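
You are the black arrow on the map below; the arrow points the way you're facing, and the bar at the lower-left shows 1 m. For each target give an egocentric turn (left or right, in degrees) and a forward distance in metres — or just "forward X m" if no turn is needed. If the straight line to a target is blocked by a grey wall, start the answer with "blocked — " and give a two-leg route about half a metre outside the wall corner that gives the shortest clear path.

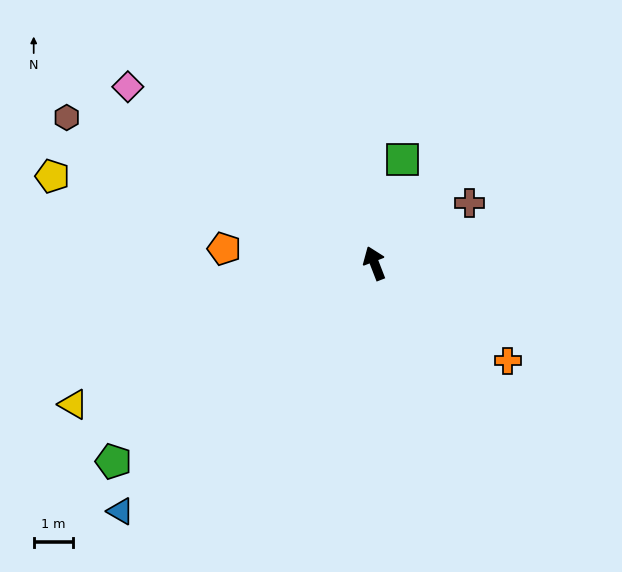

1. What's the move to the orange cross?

turn right 147°, forward 4.2 m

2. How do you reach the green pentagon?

turn left 106°, forward 8.4 m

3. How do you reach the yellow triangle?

turn left 94°, forward 8.5 m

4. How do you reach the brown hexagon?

turn left 43°, forward 8.7 m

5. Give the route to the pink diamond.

turn left 33°, forward 7.8 m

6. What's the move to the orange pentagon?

turn left 63°, forward 3.9 m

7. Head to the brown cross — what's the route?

turn right 79°, forward 2.9 m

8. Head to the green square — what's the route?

turn right 36°, forward 2.7 m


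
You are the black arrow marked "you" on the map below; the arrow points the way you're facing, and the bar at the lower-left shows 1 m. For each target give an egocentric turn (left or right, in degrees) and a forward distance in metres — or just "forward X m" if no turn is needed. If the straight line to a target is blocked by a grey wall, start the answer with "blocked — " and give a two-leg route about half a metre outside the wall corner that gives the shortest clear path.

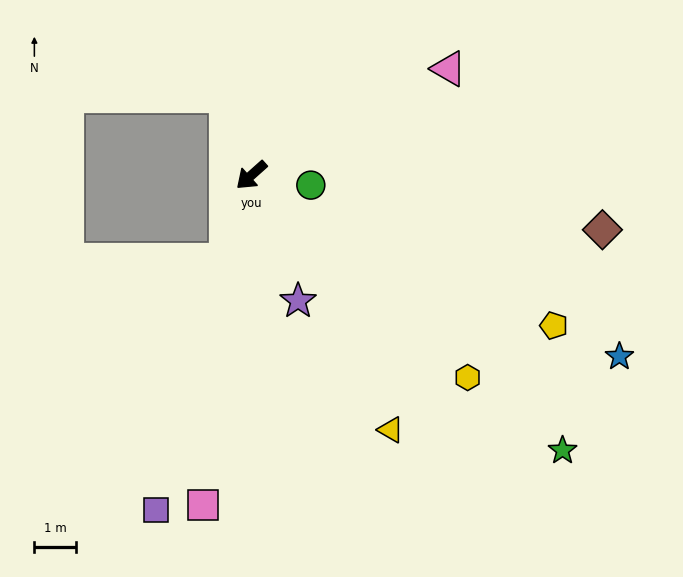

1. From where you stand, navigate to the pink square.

turn left 40°, forward 8.0 m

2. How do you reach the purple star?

turn left 69°, forward 3.2 m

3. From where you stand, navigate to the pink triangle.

turn left 167°, forward 5.4 m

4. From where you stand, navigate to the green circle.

turn left 129°, forward 1.4 m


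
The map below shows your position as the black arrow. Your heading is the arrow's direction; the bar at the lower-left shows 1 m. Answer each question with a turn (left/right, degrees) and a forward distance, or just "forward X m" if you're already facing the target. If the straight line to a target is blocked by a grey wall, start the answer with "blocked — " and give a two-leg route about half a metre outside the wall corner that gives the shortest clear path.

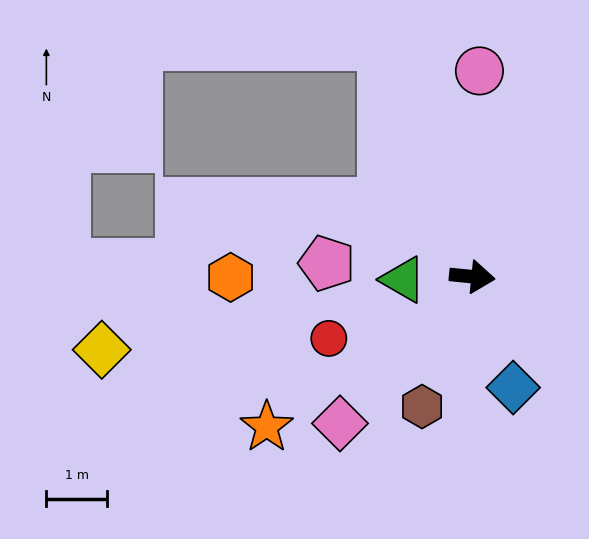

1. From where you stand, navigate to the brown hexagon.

turn right 105°, forward 2.3 m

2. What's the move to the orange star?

turn right 138°, forward 4.2 m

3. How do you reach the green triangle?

turn right 172°, forward 1.1 m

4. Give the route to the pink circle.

turn left 94°, forward 3.4 m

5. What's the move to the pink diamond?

turn right 126°, forward 3.3 m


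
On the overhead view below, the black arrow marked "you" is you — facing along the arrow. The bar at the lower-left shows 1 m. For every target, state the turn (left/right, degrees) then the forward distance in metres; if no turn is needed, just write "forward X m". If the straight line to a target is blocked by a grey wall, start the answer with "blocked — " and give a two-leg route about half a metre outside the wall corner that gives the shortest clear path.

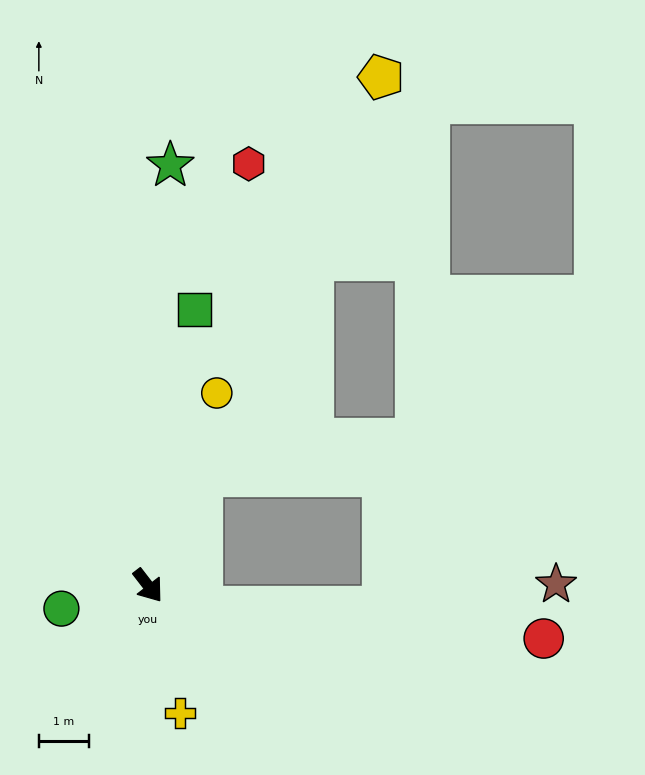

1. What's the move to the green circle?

turn right 113°, forward 1.8 m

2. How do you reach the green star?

turn left 139°, forward 8.4 m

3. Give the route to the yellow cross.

turn right 24°, forward 2.6 m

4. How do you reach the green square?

turn left 133°, forward 5.6 m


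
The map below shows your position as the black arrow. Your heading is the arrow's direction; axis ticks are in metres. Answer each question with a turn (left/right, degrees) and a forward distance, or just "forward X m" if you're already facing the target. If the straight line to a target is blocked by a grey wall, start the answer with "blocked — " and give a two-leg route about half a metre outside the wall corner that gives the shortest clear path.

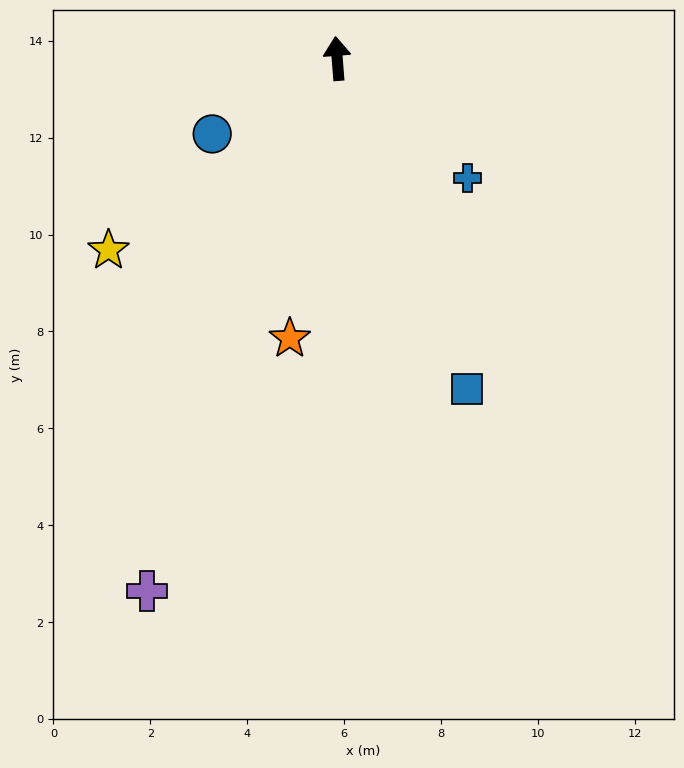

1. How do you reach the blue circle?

turn left 117°, forward 3.0 m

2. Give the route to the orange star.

turn left 166°, forward 5.9 m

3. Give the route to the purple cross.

turn left 156°, forward 11.7 m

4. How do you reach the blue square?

turn right 163°, forward 7.3 m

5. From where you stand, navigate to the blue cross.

turn right 137°, forward 3.7 m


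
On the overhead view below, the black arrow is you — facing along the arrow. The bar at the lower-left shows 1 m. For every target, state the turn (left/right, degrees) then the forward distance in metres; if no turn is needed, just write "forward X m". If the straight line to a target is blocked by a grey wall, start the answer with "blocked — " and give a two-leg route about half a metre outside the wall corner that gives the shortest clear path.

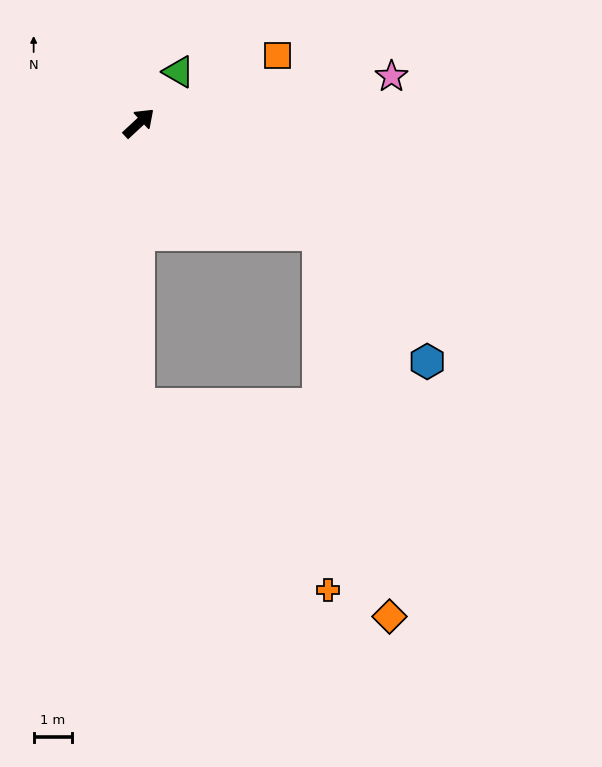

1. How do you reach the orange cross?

blocked — turn right 133°, forward 7.3 m, then turn left 46°, forward 6.8 m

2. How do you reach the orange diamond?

blocked — turn right 75°, forward 5.4 m, then turn right 47°, forward 10.0 m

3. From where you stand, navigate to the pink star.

turn right 32°, forward 6.6 m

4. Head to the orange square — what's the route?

turn right 17°, forward 4.0 m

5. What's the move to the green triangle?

turn left 9°, forward 1.7 m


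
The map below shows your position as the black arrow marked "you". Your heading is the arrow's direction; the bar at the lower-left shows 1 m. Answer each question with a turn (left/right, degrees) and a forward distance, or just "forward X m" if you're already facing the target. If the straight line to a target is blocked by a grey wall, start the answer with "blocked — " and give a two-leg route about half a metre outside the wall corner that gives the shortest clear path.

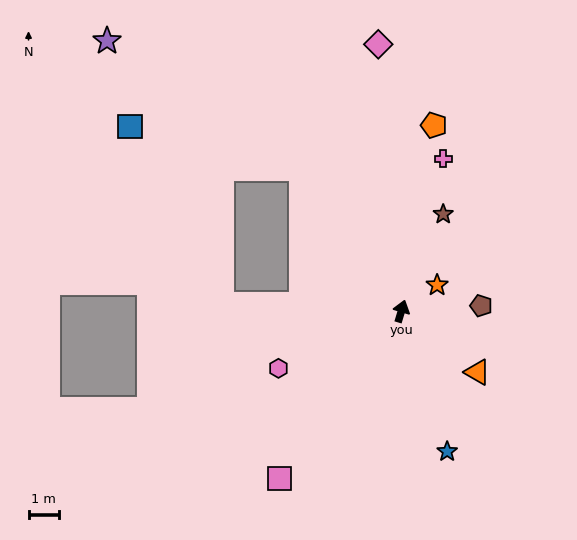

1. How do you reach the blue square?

blocked — turn left 52°, forward 5.7 m, then turn left 41°, forward 5.8 m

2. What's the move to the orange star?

turn right 37°, forward 1.5 m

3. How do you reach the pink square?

turn left 161°, forward 6.8 m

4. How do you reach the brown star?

turn right 7°, forward 3.5 m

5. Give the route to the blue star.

turn right 145°, forward 4.9 m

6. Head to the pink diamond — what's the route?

turn left 22°, forward 8.8 m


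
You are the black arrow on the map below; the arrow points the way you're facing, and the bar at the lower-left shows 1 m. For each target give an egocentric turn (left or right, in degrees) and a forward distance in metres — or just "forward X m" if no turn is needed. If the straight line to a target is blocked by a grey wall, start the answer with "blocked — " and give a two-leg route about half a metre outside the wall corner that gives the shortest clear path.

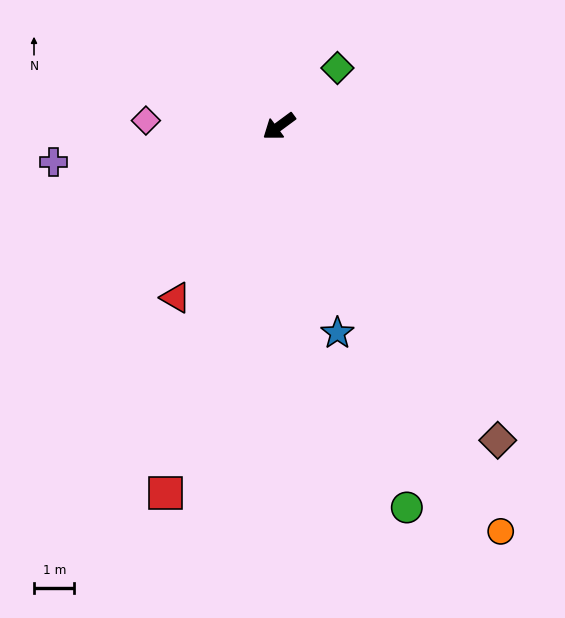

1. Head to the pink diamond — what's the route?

turn right 39°, forward 3.3 m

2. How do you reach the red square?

turn left 36°, forward 9.5 m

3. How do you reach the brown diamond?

turn left 88°, forward 9.5 m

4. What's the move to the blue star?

turn left 69°, forward 5.3 m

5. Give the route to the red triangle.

turn left 22°, forward 4.9 m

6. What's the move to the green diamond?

turn right 171°, forward 2.0 m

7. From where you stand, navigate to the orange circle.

turn left 82°, forward 11.4 m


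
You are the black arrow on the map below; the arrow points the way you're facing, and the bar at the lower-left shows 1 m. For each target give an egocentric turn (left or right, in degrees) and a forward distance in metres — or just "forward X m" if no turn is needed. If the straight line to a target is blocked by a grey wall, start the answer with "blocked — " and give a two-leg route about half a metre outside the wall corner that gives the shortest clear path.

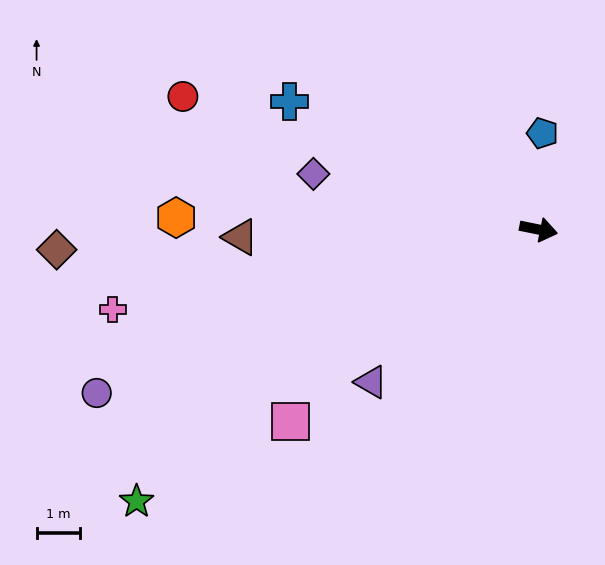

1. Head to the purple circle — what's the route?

turn right 148°, forward 10.7 m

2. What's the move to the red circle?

turn left 171°, forward 8.7 m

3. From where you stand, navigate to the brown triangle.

turn right 167°, forward 6.8 m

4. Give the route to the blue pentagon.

turn left 99°, forward 2.2 m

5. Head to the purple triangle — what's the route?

turn right 126°, forward 5.2 m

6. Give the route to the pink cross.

turn right 158°, forward 9.9 m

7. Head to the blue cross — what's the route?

turn left 164°, forward 6.4 m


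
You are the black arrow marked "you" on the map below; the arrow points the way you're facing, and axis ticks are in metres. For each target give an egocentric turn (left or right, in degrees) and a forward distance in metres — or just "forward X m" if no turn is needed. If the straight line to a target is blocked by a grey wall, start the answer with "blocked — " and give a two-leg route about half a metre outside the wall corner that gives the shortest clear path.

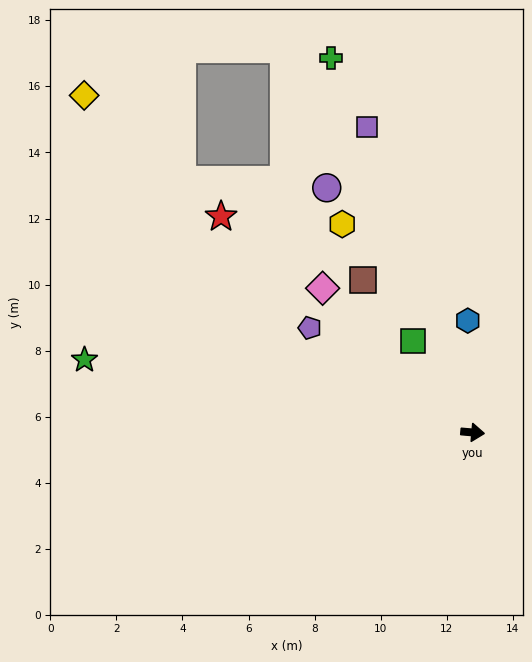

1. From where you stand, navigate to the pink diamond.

turn left 141°, forward 6.3 m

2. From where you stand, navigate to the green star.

turn left 174°, forward 11.9 m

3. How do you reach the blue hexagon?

turn left 97°, forward 3.4 m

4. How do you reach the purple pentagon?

turn left 152°, forward 5.9 m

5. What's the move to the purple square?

turn left 114°, forward 9.8 m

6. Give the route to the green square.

turn left 128°, forward 3.3 m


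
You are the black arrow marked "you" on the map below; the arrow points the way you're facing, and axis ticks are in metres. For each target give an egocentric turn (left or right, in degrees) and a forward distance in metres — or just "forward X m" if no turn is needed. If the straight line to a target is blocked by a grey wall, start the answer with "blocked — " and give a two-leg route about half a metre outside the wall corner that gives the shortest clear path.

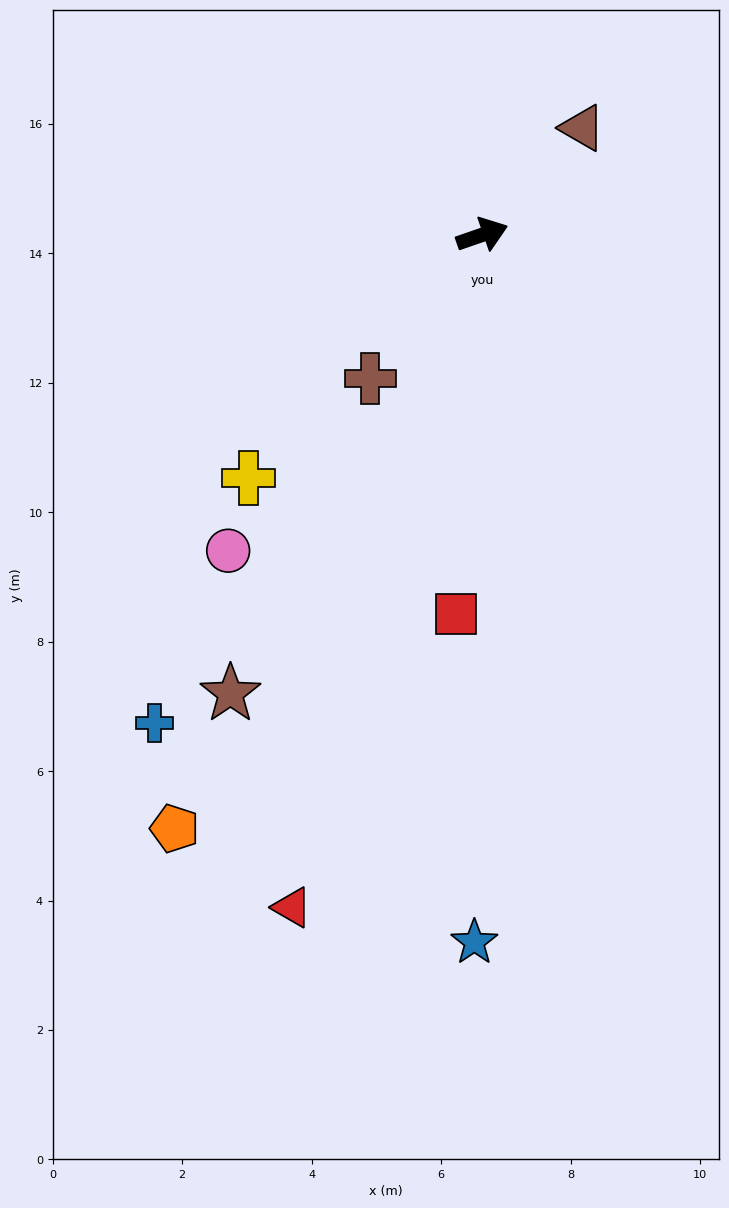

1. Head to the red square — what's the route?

turn right 113°, forward 5.9 m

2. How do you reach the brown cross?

turn right 147°, forward 2.8 m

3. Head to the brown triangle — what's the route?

turn left 28°, forward 2.3 m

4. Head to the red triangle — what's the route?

turn right 125°, forward 10.8 m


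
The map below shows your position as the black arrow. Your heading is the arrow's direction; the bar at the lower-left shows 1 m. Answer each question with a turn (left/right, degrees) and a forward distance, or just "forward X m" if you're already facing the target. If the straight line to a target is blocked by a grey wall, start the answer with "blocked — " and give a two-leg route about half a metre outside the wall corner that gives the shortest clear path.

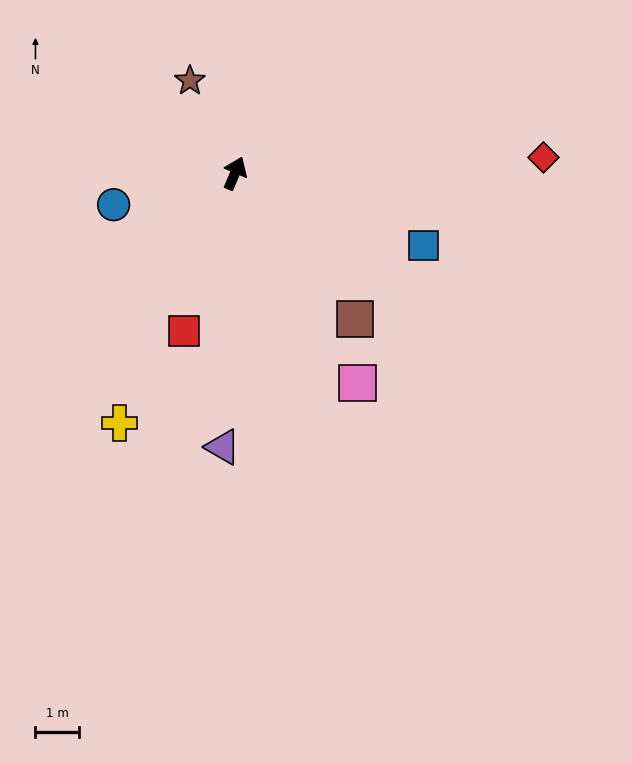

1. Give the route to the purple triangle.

turn right 160°, forward 6.3 m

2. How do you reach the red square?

turn right 175°, forward 3.8 m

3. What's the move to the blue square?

turn right 88°, forward 4.7 m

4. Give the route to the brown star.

turn left 49°, forward 2.4 m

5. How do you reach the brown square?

turn right 117°, forward 4.4 m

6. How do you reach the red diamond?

turn right 64°, forward 7.1 m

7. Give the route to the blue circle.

turn left 128°, forward 2.9 m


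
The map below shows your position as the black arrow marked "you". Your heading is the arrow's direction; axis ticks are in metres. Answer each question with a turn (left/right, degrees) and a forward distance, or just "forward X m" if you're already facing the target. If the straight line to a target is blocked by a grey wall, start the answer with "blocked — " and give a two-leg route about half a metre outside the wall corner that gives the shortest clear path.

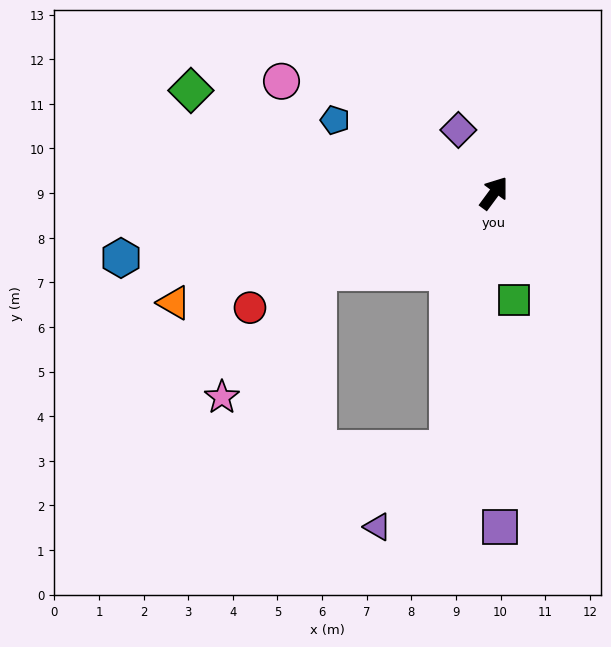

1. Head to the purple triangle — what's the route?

blocked — turn right 154°, forward 5.8 m, then turn right 32°, forward 2.4 m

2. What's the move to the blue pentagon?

turn left 102°, forward 3.9 m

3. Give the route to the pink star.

blocked — turn left 151°, forward 4.3 m, then turn left 28°, forward 3.5 m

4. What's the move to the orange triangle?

turn left 145°, forward 7.6 m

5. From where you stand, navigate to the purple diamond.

turn left 66°, forward 1.6 m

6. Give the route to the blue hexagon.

turn left 136°, forward 8.5 m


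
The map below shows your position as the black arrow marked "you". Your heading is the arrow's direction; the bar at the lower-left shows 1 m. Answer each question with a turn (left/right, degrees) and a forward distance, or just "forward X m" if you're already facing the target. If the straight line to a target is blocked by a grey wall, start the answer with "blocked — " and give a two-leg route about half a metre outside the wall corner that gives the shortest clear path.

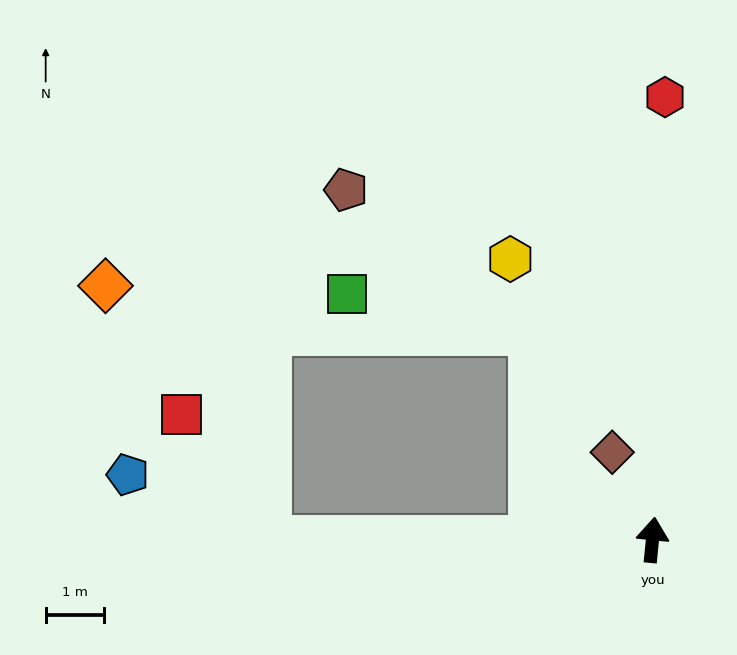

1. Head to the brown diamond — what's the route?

turn left 30°, forward 1.7 m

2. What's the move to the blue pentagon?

blocked — turn left 96°, forward 6.6 m, then turn right 26°, forward 2.6 m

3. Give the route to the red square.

blocked — turn left 96°, forward 6.6 m, then turn right 56°, forward 2.6 m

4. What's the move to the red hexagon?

turn left 4°, forward 7.6 m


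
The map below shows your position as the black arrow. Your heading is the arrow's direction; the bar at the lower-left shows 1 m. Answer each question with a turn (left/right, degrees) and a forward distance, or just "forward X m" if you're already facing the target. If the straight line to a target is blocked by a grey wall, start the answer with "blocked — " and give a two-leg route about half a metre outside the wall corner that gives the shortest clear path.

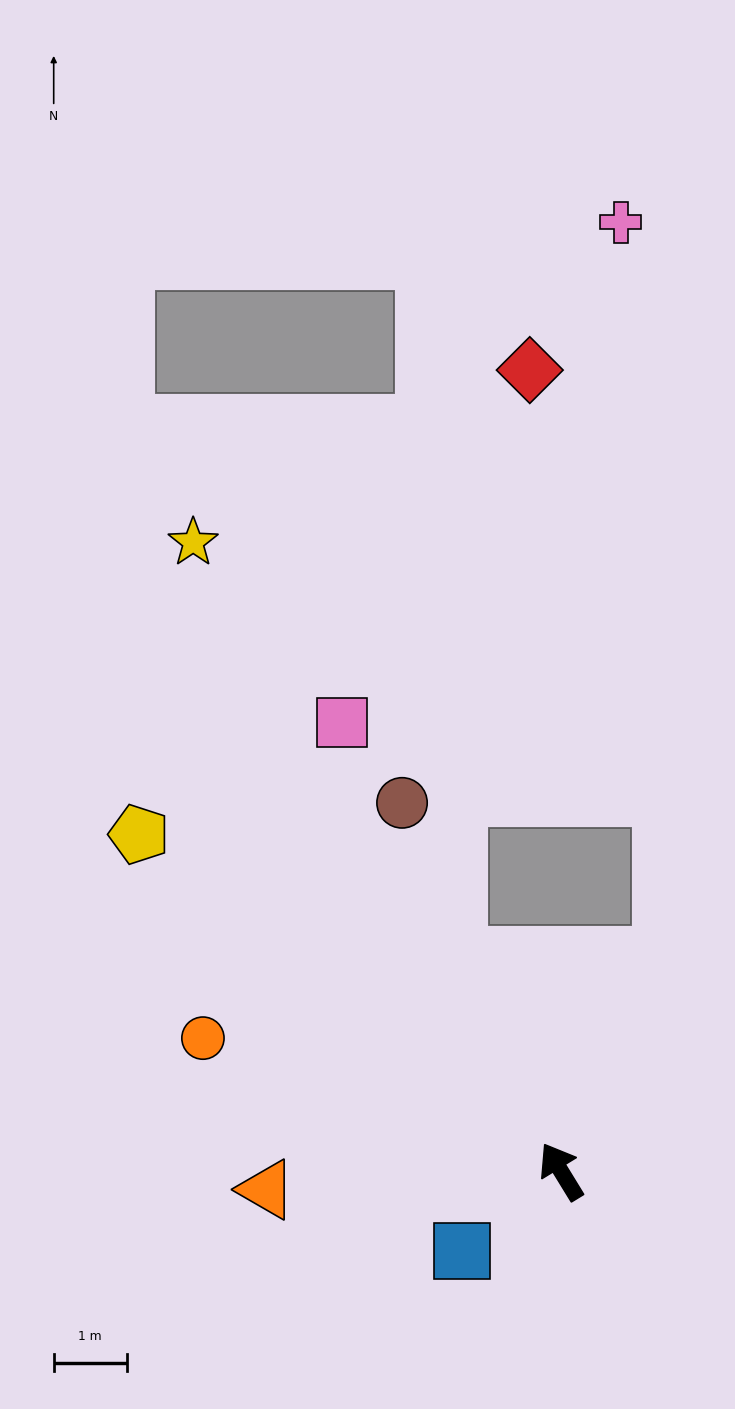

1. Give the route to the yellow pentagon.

turn left 20°, forward 7.4 m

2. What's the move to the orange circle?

turn left 38°, forward 5.2 m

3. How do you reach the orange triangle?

turn left 62°, forward 4.0 m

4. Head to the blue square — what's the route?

turn left 97°, forward 1.7 m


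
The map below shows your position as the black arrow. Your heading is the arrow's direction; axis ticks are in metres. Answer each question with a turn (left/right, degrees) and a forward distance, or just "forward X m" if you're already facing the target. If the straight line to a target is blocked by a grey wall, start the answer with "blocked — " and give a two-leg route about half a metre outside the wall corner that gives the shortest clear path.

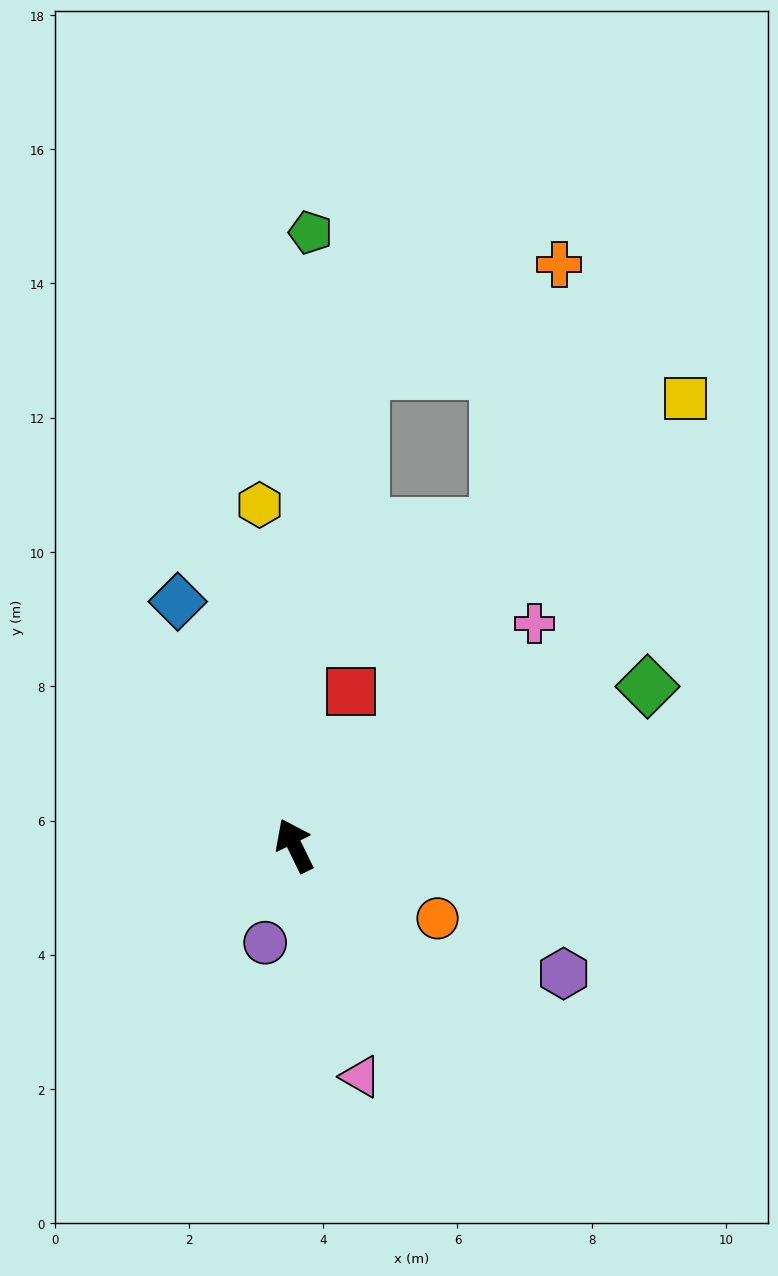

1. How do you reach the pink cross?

turn right 73°, forward 4.9 m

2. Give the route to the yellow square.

turn right 67°, forward 8.8 m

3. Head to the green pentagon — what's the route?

turn right 28°, forward 9.1 m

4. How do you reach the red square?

turn right 46°, forward 2.4 m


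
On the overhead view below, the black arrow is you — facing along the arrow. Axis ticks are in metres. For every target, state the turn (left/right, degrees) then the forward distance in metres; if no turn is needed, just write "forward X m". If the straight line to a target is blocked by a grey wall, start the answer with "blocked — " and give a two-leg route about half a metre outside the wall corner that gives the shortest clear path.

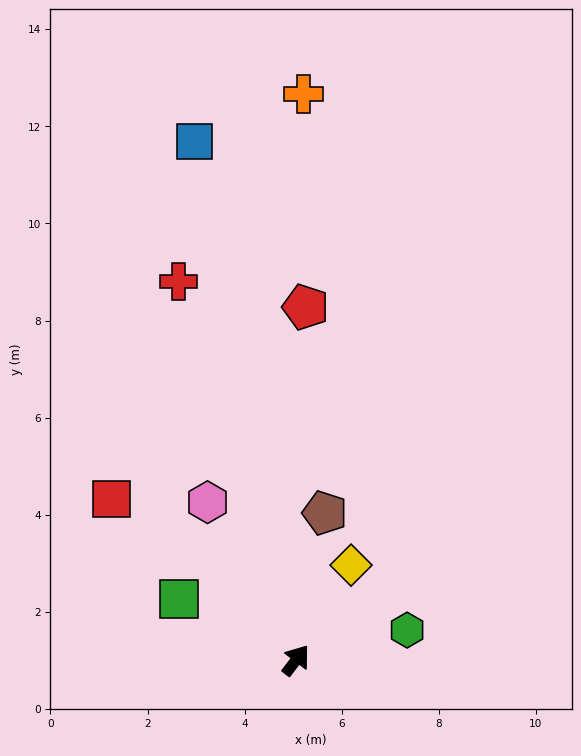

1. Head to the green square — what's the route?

turn left 100°, forward 2.7 m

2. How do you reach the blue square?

turn left 48°, forward 10.9 m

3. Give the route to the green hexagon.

turn right 38°, forward 2.4 m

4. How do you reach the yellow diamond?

turn left 7°, forward 2.3 m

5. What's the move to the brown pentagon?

turn left 26°, forward 3.1 m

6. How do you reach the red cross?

turn left 54°, forward 8.2 m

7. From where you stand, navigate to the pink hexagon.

turn left 67°, forward 3.7 m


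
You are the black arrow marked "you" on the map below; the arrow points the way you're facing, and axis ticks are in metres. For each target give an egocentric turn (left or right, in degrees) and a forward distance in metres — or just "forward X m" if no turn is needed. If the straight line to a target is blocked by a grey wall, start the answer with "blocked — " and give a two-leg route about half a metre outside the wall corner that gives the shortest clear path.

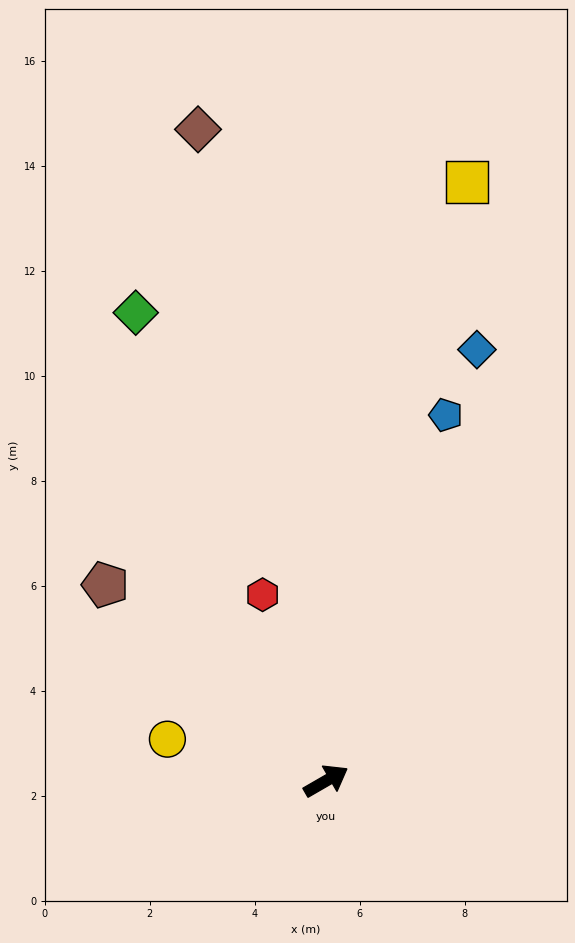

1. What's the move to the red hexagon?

turn left 79°, forward 3.7 m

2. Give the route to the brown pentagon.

turn left 108°, forward 5.6 m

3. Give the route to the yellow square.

turn left 47°, forward 11.7 m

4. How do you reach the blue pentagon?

turn left 42°, forward 7.3 m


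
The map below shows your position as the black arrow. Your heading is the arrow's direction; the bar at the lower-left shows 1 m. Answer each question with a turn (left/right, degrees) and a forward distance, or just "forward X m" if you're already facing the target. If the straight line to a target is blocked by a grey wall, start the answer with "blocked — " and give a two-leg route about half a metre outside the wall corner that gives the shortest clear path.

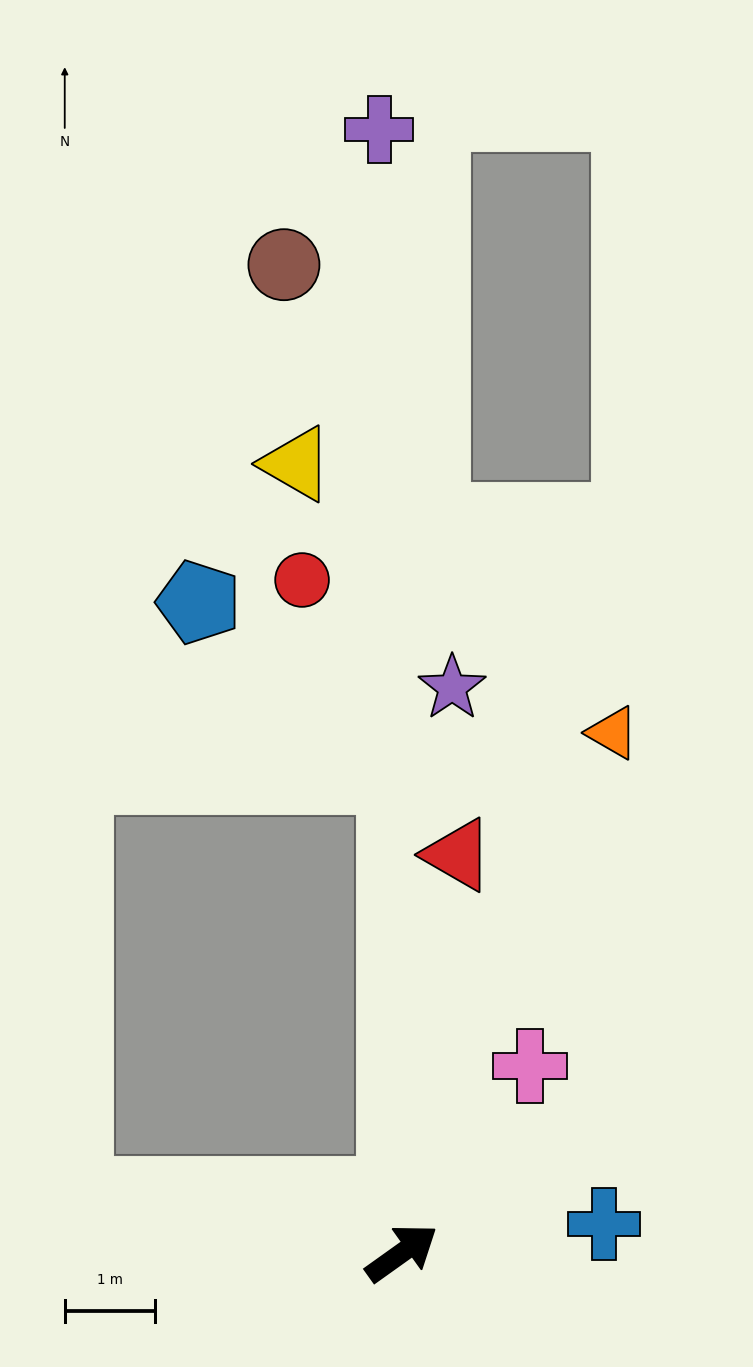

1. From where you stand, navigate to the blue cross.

turn right 27°, forward 2.3 m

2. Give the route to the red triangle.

turn left 46°, forward 4.5 m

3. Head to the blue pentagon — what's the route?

blocked — turn left 55°, forward 5.3 m, then turn left 48°, forward 2.9 m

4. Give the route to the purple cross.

turn left 56°, forward 12.5 m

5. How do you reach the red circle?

blocked — turn left 55°, forward 5.3 m, then turn left 25°, forward 2.4 m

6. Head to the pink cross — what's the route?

turn left 20°, forward 2.5 m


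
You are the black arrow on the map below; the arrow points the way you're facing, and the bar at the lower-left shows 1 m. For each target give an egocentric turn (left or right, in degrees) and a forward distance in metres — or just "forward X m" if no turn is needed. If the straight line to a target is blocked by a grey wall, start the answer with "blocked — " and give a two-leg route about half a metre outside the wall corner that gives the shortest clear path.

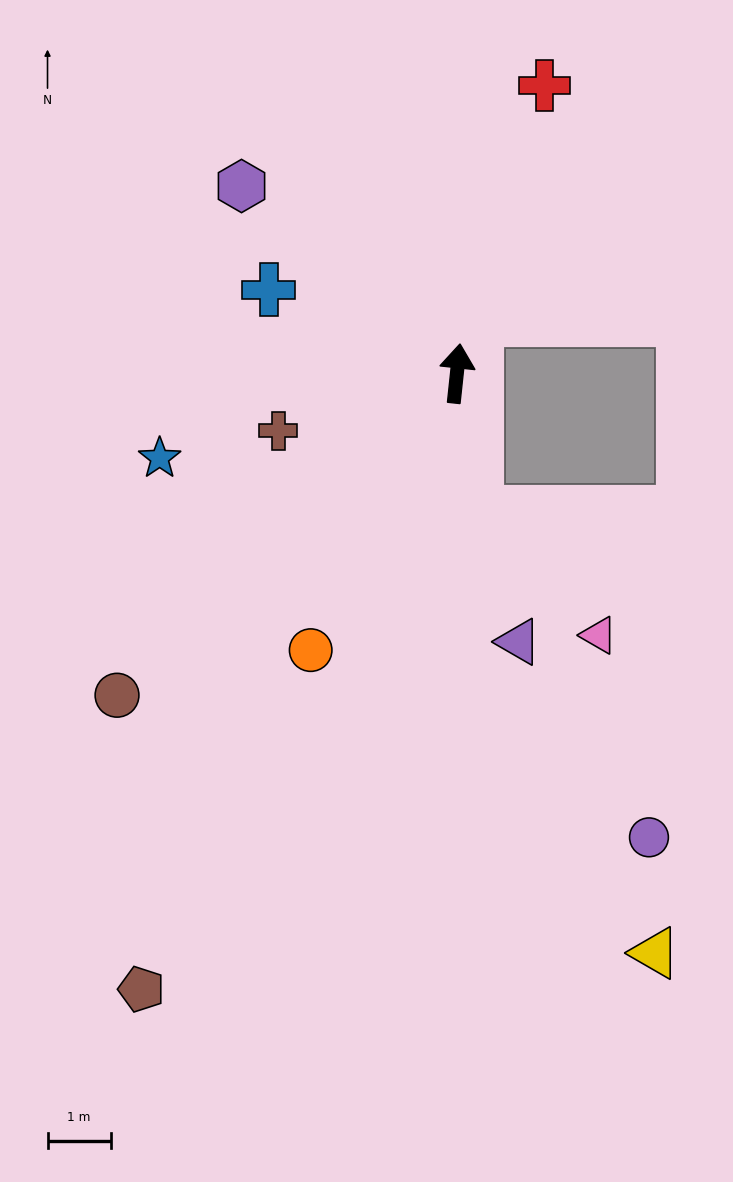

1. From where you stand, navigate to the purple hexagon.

turn left 55°, forward 4.5 m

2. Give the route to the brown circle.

turn left 140°, forward 7.4 m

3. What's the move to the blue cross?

turn left 72°, forward 3.3 m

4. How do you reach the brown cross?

turn left 114°, forward 3.0 m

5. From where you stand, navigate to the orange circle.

turn left 158°, forward 5.0 m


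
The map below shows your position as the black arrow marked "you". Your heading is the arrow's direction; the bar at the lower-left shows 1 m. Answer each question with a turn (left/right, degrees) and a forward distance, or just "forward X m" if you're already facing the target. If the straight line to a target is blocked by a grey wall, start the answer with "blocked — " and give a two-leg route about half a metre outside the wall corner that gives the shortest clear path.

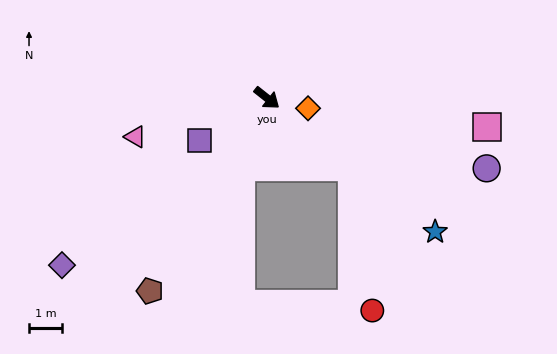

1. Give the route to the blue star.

forward 6.4 m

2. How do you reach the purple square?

turn right 109°, forward 2.4 m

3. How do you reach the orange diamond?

turn left 24°, forward 1.3 m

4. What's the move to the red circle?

blocked — forward 3.3 m, then turn right 44°, forward 4.4 m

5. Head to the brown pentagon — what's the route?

turn right 83°, forward 6.8 m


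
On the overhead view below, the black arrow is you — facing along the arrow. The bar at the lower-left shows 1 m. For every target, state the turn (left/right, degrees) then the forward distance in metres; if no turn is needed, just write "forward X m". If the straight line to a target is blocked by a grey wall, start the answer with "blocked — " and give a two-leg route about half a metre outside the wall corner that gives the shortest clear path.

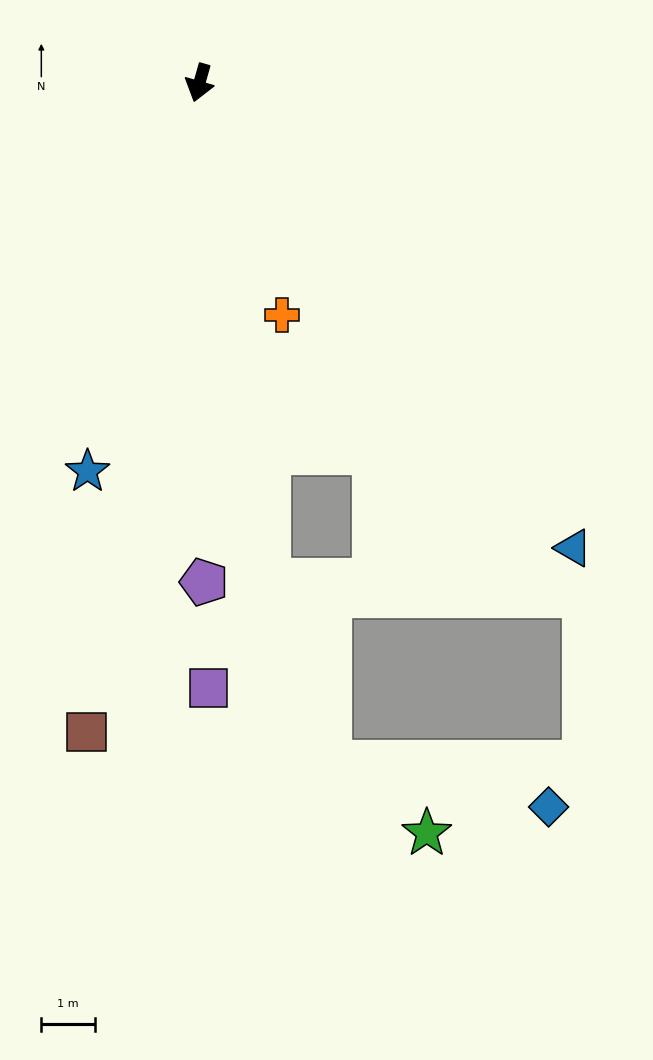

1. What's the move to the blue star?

forward 7.5 m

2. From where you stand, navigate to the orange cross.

turn left 35°, forward 4.6 m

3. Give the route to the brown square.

turn left 6°, forward 12.2 m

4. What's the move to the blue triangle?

turn left 55°, forward 11.1 m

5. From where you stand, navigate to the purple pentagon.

turn left 16°, forward 9.3 m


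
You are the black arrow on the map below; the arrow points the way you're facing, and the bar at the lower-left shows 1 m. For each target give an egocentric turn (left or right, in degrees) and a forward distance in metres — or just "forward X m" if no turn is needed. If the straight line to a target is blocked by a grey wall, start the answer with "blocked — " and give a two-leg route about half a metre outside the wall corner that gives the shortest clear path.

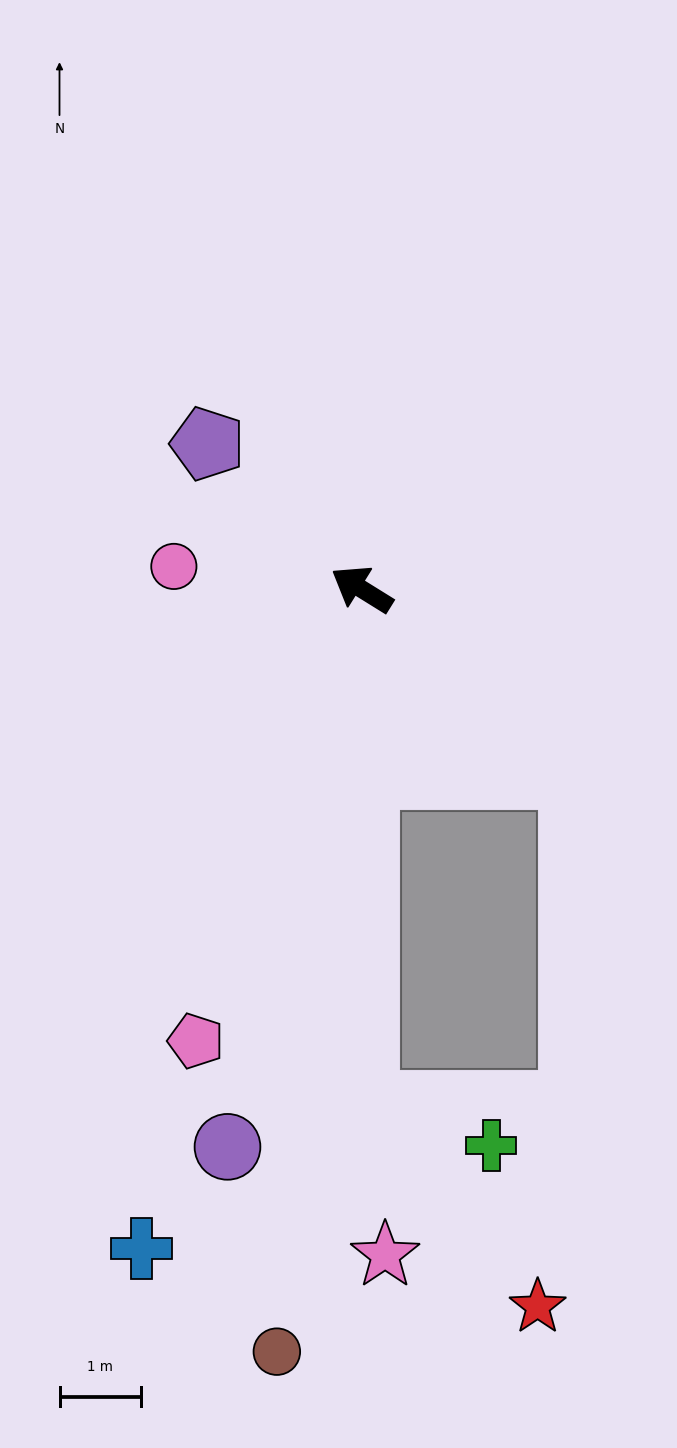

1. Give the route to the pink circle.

turn left 25°, forward 2.3 m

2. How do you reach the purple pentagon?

turn right 11°, forward 2.6 m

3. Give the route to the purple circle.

turn left 108°, forward 7.1 m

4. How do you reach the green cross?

blocked — turn left 122°, forward 6.4 m, then turn left 72°, forward 1.6 m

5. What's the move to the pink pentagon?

turn left 102°, forward 5.9 m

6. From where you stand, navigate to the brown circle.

turn left 115°, forward 9.5 m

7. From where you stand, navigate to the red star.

blocked — turn left 122°, forward 6.4 m, then turn left 40°, forward 3.3 m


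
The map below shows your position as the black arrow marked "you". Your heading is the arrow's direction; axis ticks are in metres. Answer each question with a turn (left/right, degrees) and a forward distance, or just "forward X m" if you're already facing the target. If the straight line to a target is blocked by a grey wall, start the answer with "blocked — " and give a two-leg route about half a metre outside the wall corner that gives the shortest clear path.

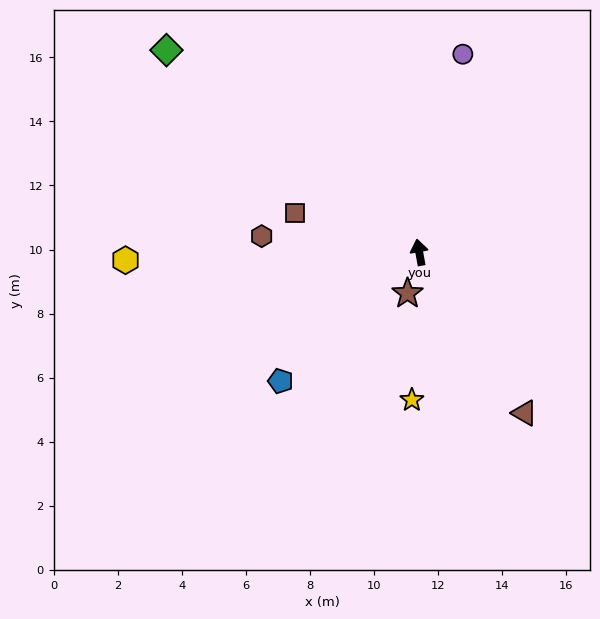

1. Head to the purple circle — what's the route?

turn right 23°, forward 6.3 m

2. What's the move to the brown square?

turn left 62°, forward 4.1 m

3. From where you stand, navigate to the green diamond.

turn left 41°, forward 10.1 m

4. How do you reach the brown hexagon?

turn left 74°, forward 4.9 m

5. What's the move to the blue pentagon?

turn left 123°, forward 5.9 m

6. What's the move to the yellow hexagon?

turn left 81°, forward 9.2 m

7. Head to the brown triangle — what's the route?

turn right 157°, forward 6.0 m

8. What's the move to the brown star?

turn left 154°, forward 1.3 m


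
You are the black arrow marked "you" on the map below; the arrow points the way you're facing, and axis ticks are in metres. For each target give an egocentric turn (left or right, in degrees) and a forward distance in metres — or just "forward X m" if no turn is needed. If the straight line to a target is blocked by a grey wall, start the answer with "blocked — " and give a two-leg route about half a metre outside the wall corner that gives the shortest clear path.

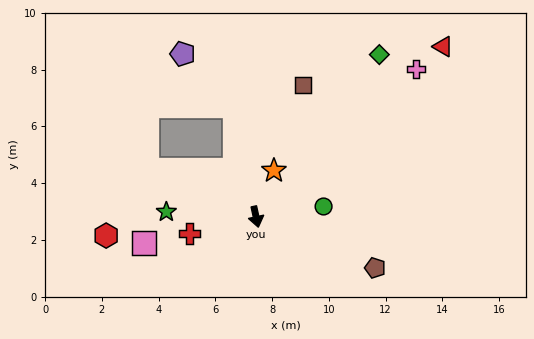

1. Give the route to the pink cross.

turn left 120°, forward 7.7 m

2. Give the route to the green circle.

turn left 86°, forward 2.4 m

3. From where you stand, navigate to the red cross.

turn right 88°, forward 2.4 m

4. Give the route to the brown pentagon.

turn left 55°, forward 4.6 m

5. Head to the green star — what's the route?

turn right 105°, forward 3.2 m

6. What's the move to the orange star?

turn left 147°, forward 1.7 m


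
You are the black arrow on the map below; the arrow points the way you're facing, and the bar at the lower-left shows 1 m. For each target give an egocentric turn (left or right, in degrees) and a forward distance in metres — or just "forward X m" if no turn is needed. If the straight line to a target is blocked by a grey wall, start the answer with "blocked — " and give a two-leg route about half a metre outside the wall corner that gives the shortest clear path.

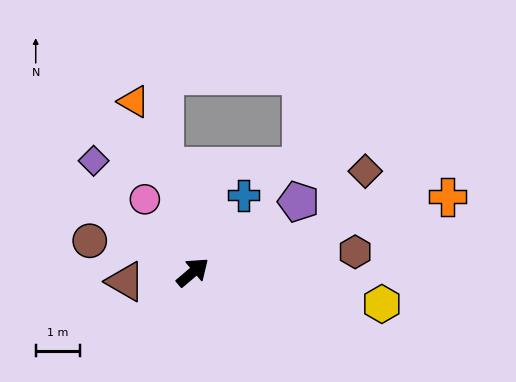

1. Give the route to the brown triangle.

turn left 148°, forward 1.5 m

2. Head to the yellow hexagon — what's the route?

turn right 50°, forward 4.3 m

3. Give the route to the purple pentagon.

turn right 7°, forward 2.8 m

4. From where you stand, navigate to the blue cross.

turn left 17°, forward 2.1 m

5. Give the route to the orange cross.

turn right 24°, forward 5.9 m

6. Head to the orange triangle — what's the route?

turn left 69°, forward 4.0 m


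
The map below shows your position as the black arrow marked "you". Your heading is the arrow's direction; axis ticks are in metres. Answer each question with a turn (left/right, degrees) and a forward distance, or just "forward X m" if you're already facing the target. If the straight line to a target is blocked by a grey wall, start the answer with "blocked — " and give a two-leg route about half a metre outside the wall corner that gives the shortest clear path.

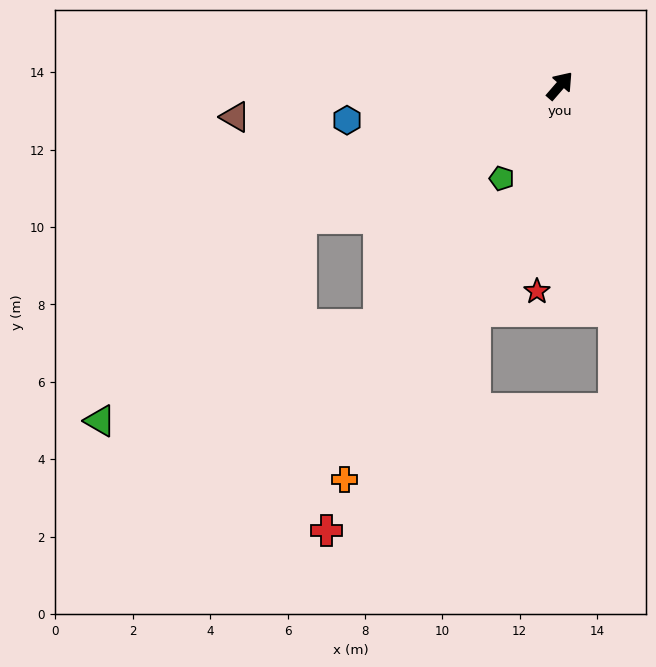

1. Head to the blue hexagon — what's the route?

turn left 140°, forward 5.6 m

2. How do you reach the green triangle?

blocked — turn left 158°, forward 7.5 m, then turn left 18°, forward 7.4 m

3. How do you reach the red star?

turn right 145°, forward 5.3 m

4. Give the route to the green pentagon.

turn right 171°, forward 2.8 m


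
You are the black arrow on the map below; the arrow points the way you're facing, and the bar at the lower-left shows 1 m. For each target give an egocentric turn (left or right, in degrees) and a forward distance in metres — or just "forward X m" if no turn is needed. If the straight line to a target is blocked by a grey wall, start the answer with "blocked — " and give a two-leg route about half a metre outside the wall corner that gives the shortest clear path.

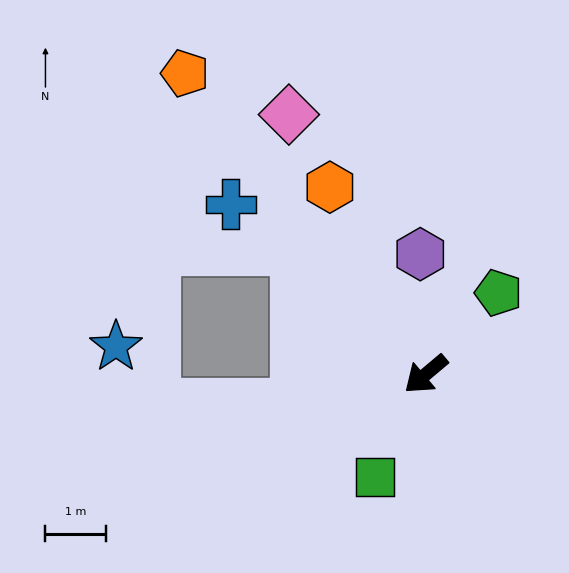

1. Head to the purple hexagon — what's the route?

turn right 127°, forward 2.0 m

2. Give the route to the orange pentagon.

turn right 91°, forward 6.3 m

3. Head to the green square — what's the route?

turn left 24°, forward 1.9 m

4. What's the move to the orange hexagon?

turn right 103°, forward 3.4 m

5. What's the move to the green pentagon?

turn right 172°, forward 1.8 m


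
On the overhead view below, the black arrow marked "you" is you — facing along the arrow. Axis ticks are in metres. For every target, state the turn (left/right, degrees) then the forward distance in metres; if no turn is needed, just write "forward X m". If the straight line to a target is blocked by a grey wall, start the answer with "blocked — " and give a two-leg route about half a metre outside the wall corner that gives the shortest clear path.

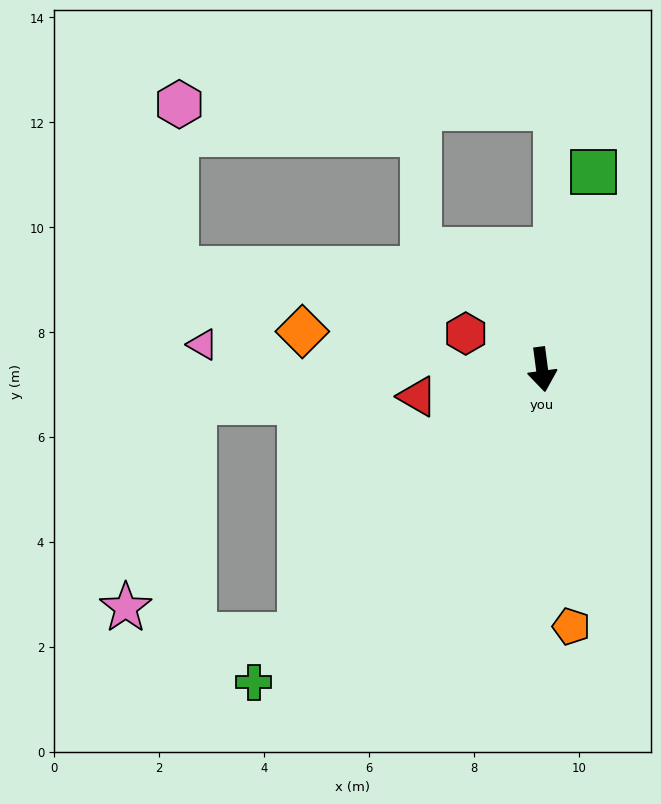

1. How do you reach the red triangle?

turn right 85°, forward 2.4 m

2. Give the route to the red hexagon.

turn right 123°, forward 1.6 m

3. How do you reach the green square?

turn left 158°, forward 3.9 m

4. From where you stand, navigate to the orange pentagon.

forward 4.9 m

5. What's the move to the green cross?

turn right 50°, forward 8.1 m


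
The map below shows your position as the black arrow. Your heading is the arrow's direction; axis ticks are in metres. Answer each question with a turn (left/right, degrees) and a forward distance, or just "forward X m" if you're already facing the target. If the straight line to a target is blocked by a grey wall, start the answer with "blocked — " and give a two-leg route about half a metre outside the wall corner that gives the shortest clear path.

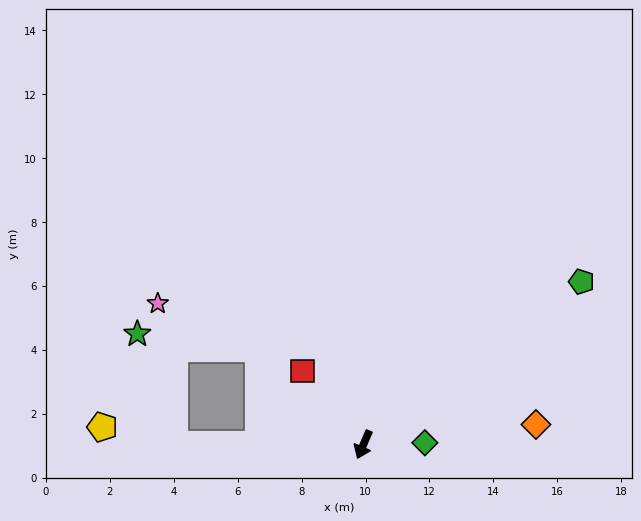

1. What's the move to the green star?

blocked — turn right 67°, forward 5.9 m, then turn right 71°, forward 3.6 m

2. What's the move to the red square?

turn right 117°, forward 3.0 m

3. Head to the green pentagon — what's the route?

turn left 150°, forward 8.5 m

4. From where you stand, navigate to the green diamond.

turn left 115°, forward 1.9 m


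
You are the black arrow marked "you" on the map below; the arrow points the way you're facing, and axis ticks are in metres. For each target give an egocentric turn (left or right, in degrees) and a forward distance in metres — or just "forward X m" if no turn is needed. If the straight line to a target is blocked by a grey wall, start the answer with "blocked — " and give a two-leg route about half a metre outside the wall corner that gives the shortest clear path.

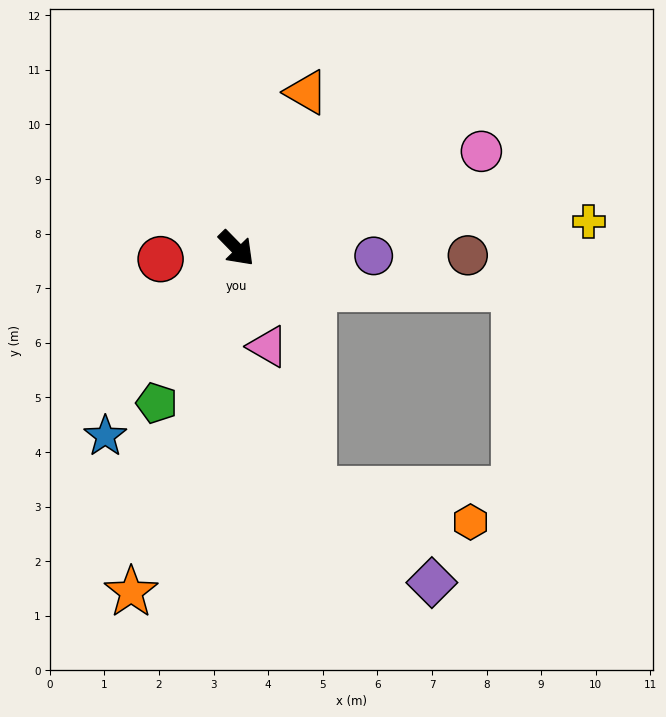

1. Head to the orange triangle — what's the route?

turn left 112°, forward 3.1 m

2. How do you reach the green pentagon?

turn right 72°, forward 3.2 m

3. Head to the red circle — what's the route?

turn right 126°, forward 1.4 m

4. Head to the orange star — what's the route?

turn right 61°, forward 6.6 m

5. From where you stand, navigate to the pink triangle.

turn right 27°, forward 1.9 m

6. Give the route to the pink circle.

turn left 67°, forward 4.8 m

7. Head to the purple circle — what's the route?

turn left 43°, forward 2.5 m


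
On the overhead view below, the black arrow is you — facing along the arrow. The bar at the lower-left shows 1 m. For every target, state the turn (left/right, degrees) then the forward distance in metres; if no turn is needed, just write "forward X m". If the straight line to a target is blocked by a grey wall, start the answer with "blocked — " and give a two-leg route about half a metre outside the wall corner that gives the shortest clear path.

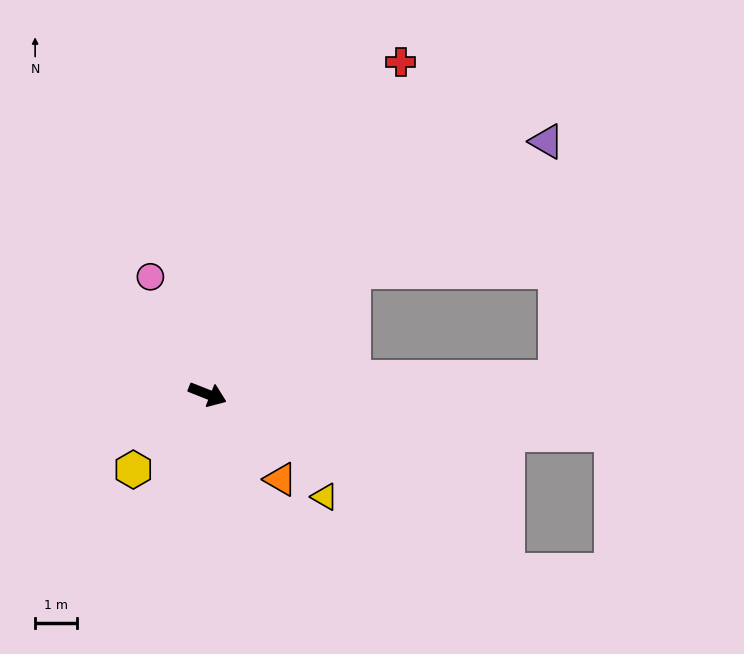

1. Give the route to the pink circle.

turn left 138°, forward 3.1 m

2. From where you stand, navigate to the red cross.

turn left 81°, forward 9.2 m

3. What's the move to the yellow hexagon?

turn right 113°, forward 2.5 m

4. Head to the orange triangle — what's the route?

turn right 28°, forward 2.7 m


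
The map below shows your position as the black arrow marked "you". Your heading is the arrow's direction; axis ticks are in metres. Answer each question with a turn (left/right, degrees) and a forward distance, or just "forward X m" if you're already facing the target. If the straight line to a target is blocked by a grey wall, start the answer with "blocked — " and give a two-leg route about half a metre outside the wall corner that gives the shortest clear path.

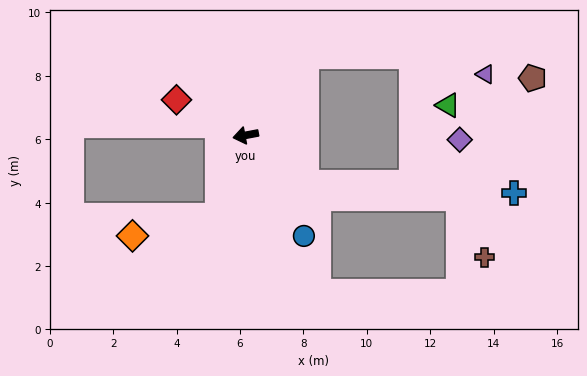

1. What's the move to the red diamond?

turn right 38°, forward 2.5 m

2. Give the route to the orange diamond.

blocked — turn left 61°, forward 2.7 m, then turn right 59°, forward 2.8 m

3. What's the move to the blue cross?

blocked — turn left 130°, forward 2.4 m, then turn left 37°, forward 6.6 m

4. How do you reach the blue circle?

turn left 109°, forward 3.7 m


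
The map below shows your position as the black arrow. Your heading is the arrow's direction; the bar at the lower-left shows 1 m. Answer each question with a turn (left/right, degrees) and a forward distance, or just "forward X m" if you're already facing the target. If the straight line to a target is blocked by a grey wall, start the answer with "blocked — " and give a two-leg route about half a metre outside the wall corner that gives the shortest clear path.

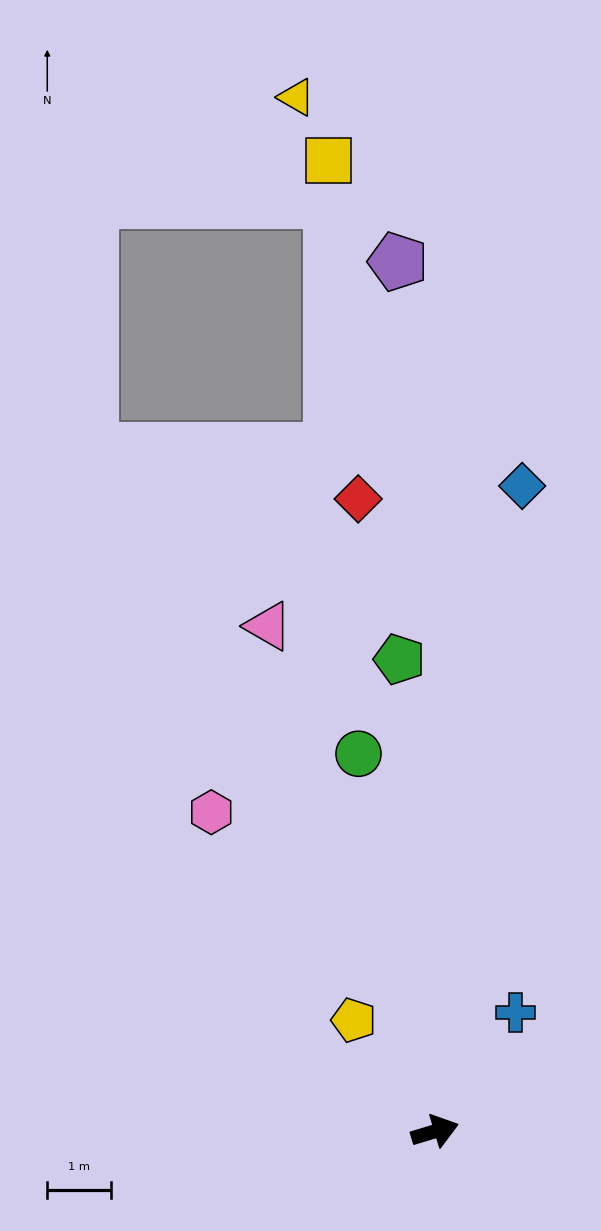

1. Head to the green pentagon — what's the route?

turn left 77°, forward 7.5 m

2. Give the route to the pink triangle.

turn left 91°, forward 8.4 m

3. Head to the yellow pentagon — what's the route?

turn left 109°, forward 2.2 m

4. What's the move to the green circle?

turn left 85°, forward 6.1 m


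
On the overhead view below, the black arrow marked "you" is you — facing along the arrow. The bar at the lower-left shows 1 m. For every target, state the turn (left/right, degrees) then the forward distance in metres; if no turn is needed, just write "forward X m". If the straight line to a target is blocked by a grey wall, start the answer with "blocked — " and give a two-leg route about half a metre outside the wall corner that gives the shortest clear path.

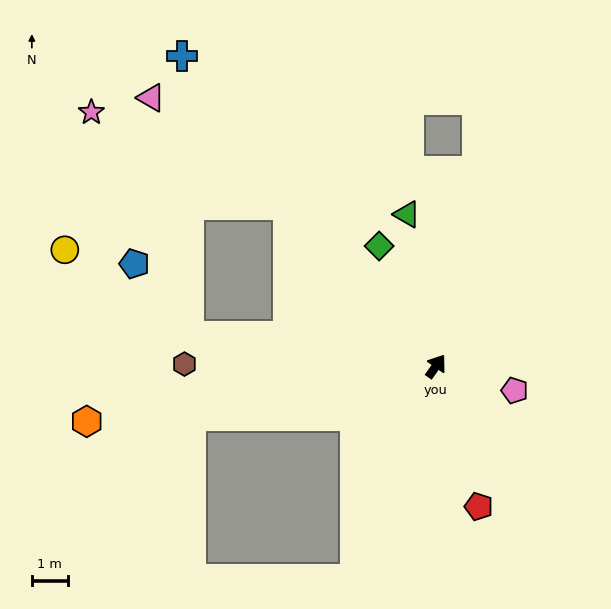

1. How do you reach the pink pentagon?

turn right 72°, forward 2.3 m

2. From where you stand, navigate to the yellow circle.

blocked — turn left 118°, forward 6.9 m, then turn right 28°, forward 4.2 m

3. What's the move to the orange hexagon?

turn left 134°, forward 9.9 m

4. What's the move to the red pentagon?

turn right 128°, forward 4.1 m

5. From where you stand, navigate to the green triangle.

turn left 46°, forward 4.3 m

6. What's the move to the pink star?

blocked — turn left 78°, forward 6.1 m, then turn left 22°, forward 6.1 m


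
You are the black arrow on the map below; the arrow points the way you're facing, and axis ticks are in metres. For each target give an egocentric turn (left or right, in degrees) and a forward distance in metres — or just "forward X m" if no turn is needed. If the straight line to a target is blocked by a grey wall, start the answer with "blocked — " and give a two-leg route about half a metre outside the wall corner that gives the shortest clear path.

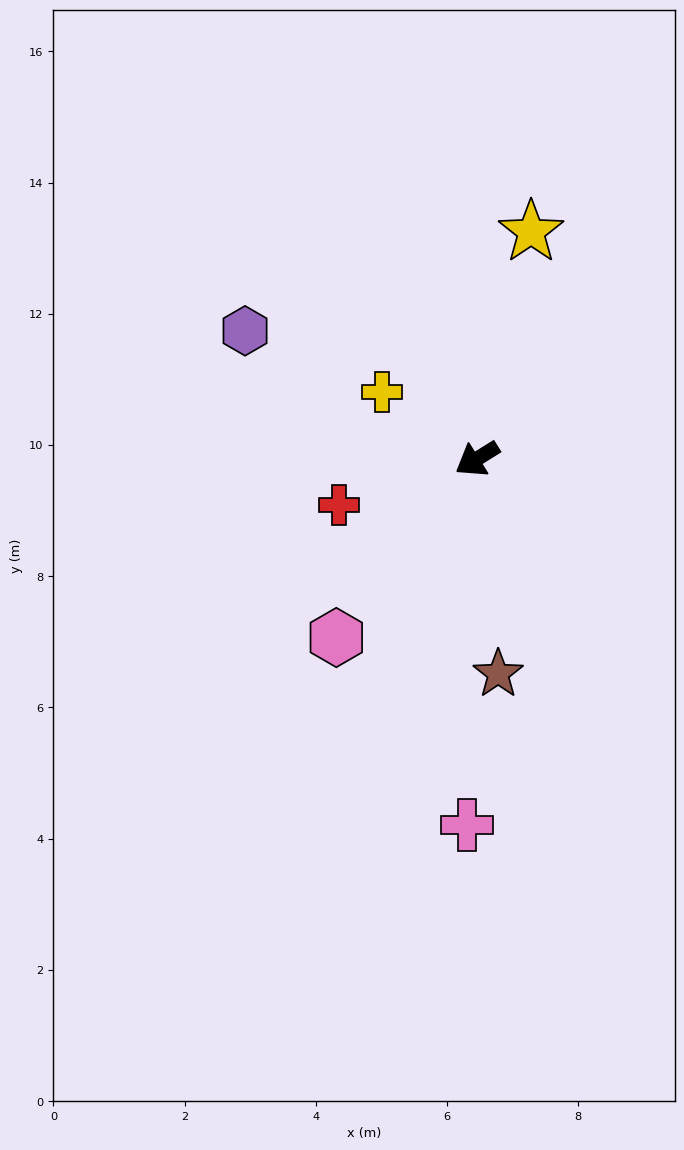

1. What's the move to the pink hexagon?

turn left 20°, forward 3.5 m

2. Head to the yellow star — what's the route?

turn right 135°, forward 3.6 m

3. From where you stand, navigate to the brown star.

turn left 64°, forward 3.3 m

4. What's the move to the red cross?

turn right 13°, forward 2.2 m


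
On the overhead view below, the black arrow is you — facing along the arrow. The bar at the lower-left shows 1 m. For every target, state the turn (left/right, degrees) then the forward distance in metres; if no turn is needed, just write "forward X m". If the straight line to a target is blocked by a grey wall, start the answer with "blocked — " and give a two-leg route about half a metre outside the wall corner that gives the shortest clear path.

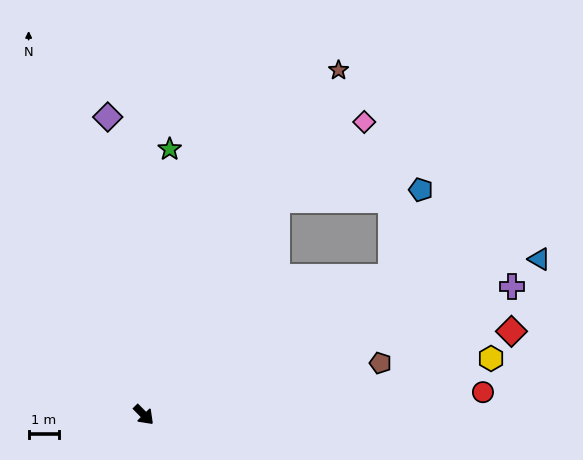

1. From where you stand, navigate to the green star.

turn left 130°, forward 8.8 m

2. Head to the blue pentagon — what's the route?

blocked — turn left 75°, forward 9.3 m, then turn left 41°, forward 3.0 m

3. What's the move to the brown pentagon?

turn left 58°, forward 8.0 m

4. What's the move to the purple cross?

turn left 65°, forward 12.8 m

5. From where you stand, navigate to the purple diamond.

turn left 142°, forward 9.9 m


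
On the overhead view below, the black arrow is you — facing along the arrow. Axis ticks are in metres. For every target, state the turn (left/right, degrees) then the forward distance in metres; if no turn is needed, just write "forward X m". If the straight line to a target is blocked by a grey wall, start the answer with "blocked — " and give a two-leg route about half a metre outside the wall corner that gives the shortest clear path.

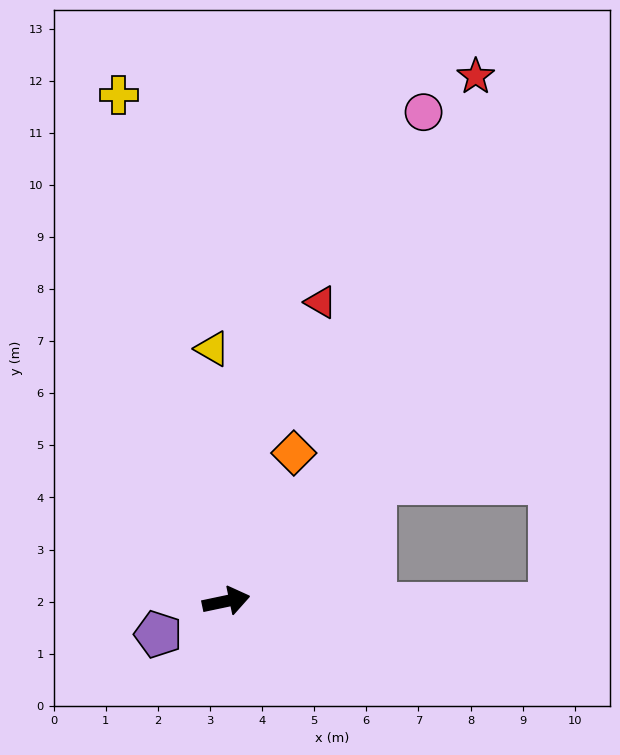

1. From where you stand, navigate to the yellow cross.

turn left 90°, forward 9.9 m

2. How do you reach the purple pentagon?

turn right 166°, forward 1.5 m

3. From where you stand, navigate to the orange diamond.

turn left 54°, forward 3.1 m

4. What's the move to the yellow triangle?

turn left 81°, forward 4.9 m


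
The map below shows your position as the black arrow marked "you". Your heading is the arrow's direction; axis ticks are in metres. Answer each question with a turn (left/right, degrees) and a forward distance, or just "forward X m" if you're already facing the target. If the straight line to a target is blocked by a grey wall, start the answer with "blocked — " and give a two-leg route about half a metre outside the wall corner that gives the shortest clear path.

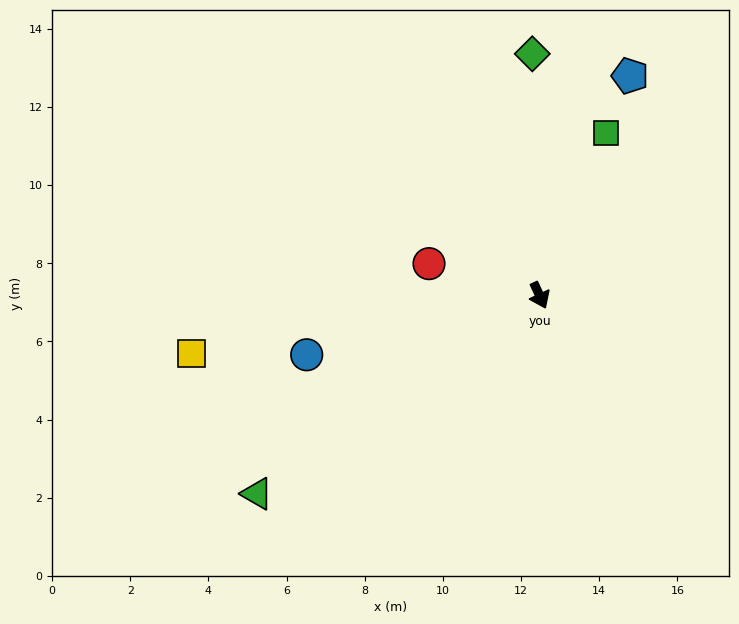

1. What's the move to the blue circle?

turn right 100°, forward 6.1 m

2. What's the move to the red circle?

turn right 131°, forward 2.9 m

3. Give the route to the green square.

turn left 133°, forward 4.5 m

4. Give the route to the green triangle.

turn right 80°, forward 8.8 m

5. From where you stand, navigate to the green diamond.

turn left 157°, forward 6.2 m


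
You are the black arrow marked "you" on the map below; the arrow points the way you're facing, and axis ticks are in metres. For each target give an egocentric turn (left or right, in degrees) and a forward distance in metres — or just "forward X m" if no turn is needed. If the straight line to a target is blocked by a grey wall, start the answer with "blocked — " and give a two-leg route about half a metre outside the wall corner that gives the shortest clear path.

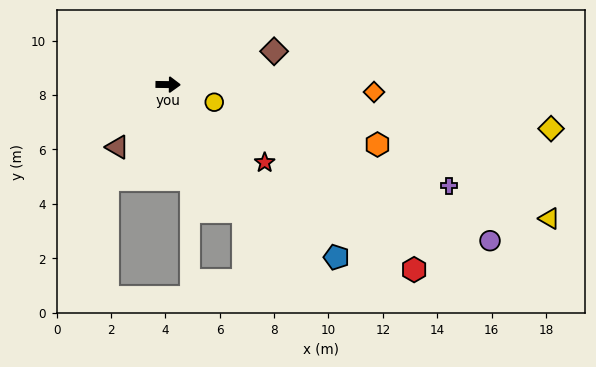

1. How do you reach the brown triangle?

turn right 128°, forward 3.0 m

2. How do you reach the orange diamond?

forward 7.6 m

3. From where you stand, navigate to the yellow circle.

turn right 20°, forward 1.8 m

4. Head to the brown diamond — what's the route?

turn left 18°, forward 4.1 m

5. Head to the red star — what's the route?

turn right 38°, forward 4.6 m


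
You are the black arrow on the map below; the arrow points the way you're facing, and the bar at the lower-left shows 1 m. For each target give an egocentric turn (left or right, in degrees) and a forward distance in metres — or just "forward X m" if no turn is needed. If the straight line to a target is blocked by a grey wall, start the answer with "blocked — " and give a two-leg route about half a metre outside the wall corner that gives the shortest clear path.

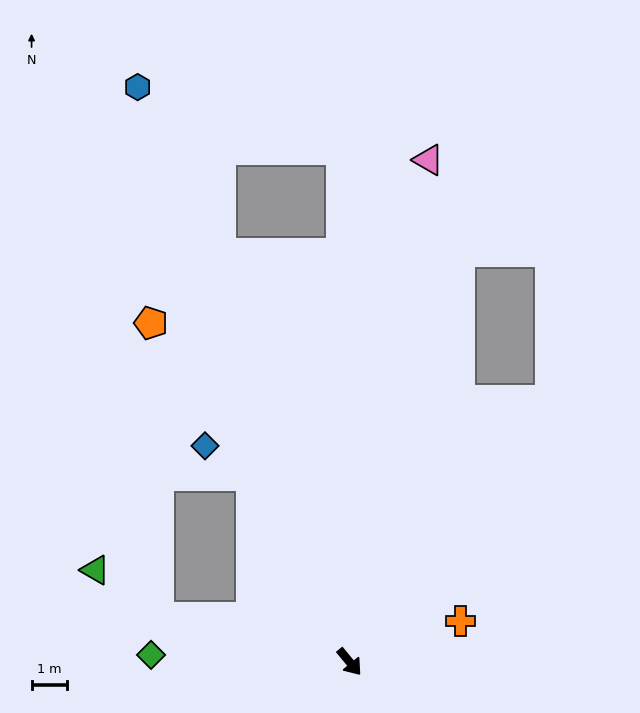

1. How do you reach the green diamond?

turn right 132°, forward 5.6 m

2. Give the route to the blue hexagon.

turn left 161°, forward 17.2 m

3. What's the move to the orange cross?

turn left 71°, forward 3.3 m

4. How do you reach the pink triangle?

turn left 132°, forward 14.3 m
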